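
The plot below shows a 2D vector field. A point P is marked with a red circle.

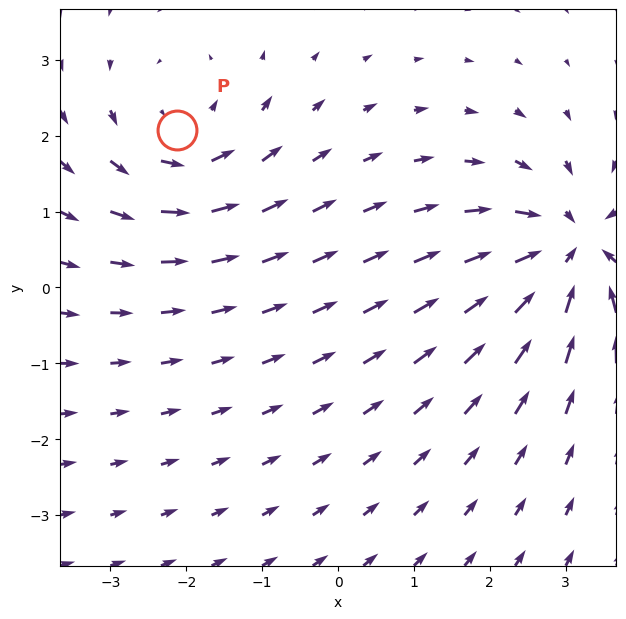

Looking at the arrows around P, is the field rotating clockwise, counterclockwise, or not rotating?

Near P at (-2.1, 2.1) the arrows circulate counterclockwise. The curl (z-component) there is about +3; positive curl means counterclockwise rotation.

counterclockwise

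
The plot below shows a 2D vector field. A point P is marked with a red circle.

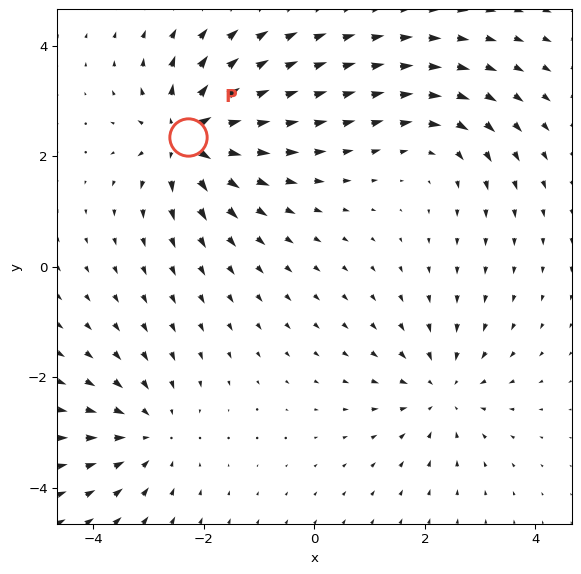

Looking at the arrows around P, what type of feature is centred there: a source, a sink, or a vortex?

source

At P (-2.3, 2.3) the arrows spread outward. Divergence about +5, curl ≈0 — positive divergence with near-zero curl is a source.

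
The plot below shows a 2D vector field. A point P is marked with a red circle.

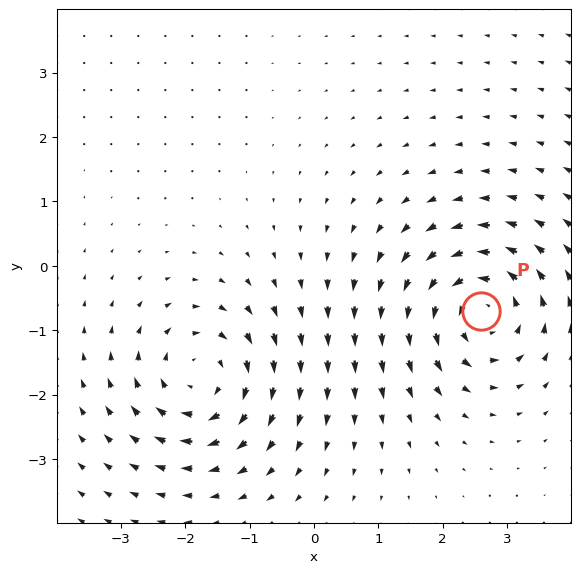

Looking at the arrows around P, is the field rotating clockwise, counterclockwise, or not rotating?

Near P at (2.6, -0.7) the arrows circulate counterclockwise. The curl (z-component) there is about +5; positive curl means counterclockwise rotation.

counterclockwise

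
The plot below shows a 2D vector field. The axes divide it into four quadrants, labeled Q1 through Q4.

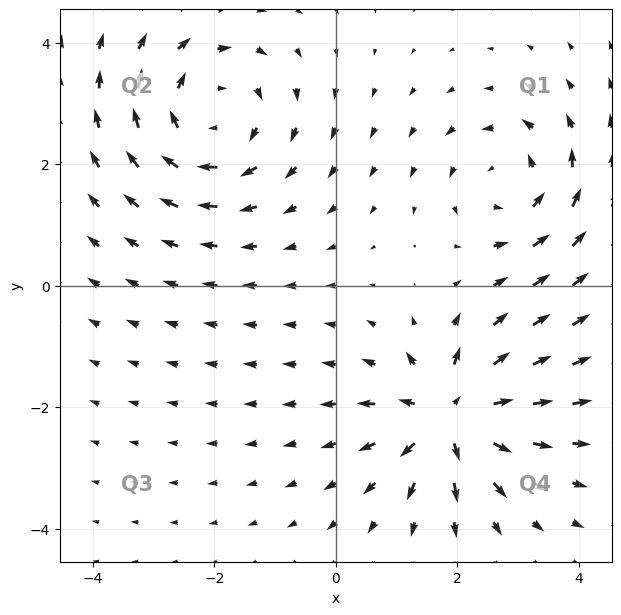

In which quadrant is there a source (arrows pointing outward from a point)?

Q4

The source sits at approximately (1.9, -2.2), which lies in quadrant Q4. The divergence there is about +6, positive as expected for a source.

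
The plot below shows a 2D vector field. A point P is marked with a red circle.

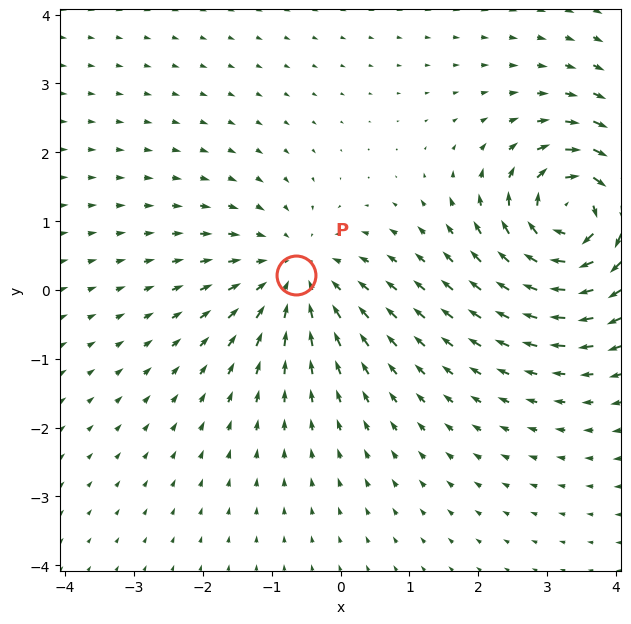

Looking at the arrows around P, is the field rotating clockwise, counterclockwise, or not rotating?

Near P at (-0.7, 0.2) the arrows show no circulation. The curl there is ≈0.

not rotating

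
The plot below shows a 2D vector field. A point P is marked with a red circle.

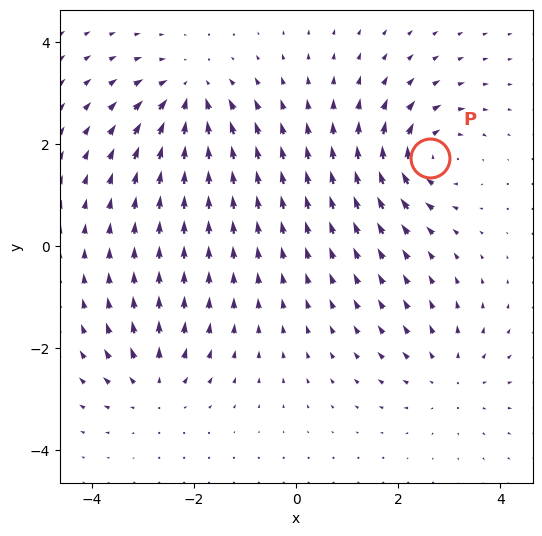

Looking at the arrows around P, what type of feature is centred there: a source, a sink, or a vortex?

vortex

At P (2.6, 1.7) the arrows circulate clockwise. Divergence ≈0, curl about -6 — near-zero divergence with nonzero curl is a vortex.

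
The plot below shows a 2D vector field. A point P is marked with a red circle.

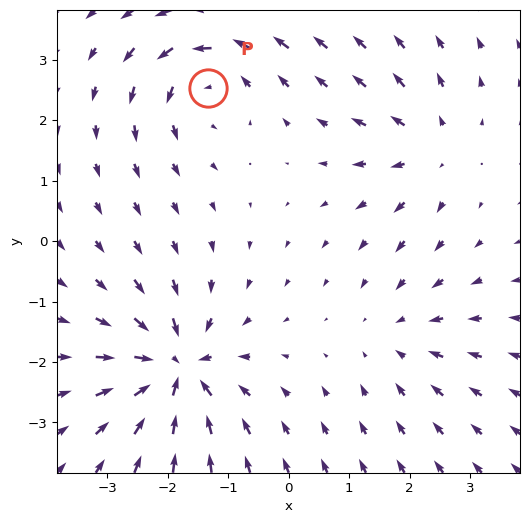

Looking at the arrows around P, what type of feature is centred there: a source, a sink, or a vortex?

vortex

At P (-1.3, 2.5) the arrows circulate counterclockwise. Divergence ≈0, curl about +4 — near-zero divergence with nonzero curl is a vortex.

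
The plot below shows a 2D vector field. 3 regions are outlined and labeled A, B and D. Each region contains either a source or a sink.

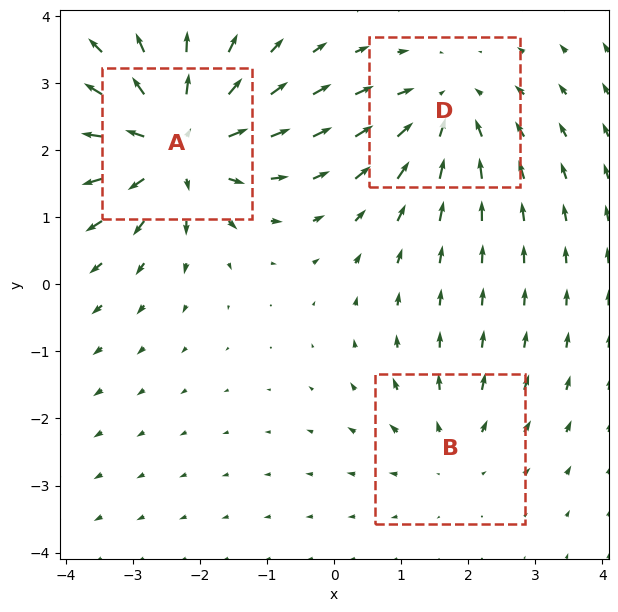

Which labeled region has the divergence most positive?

A

Divergence at each region's feature centre — A: about +5, B: about +2, D: about -3. Region A is most positive.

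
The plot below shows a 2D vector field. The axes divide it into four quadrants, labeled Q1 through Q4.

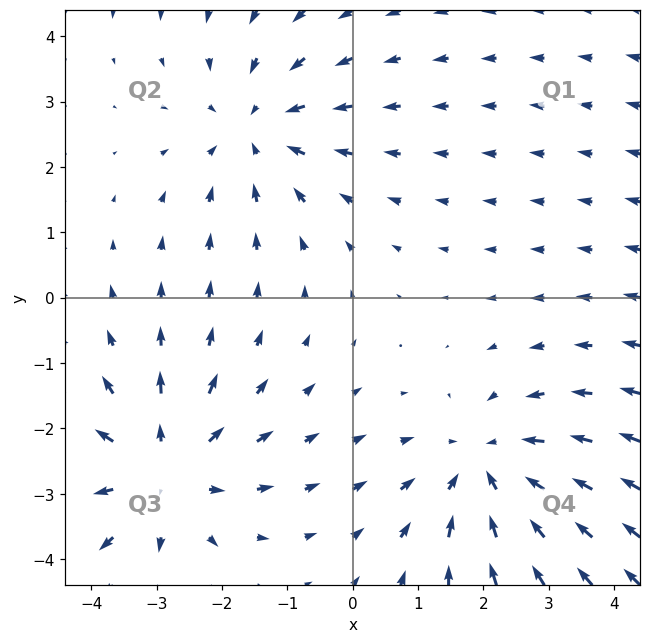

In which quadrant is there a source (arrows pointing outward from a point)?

Q3

The source sits at approximately (-2.9, -2.6), which lies in quadrant Q3. The divergence there is about +4, positive as expected for a source.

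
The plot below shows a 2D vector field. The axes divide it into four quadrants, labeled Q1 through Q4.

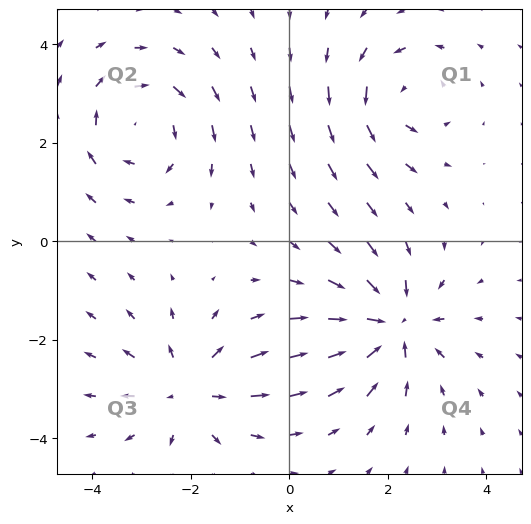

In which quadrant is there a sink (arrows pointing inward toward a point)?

The sink sits at approximately (2.1, -1.7), which lies in quadrant Q4. The divergence there is about -6, negative as expected for a sink.

Q4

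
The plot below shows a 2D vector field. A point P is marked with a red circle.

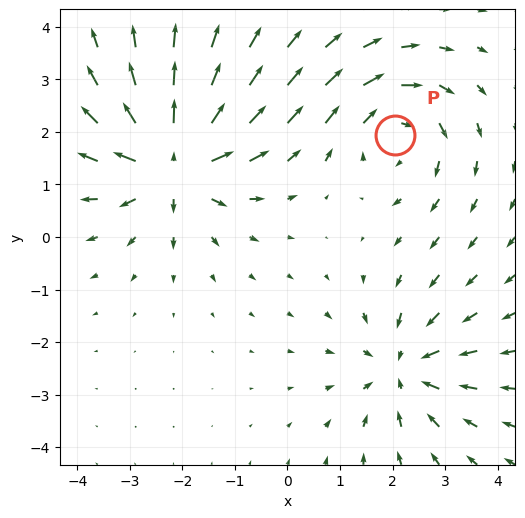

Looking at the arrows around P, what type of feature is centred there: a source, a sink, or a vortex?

vortex

At P (2.0, 1.9) the arrows circulate clockwise. Divergence ≈0, curl about -3 — near-zero divergence with nonzero curl is a vortex.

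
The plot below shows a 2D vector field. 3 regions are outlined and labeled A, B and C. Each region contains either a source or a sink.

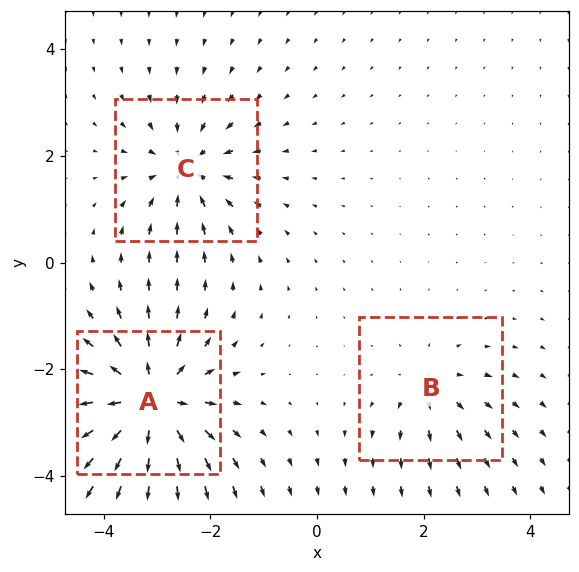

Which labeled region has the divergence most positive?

A

Divergence at each region's feature centre — A: about +6, B: about +2, C: about -4. Region A is most positive.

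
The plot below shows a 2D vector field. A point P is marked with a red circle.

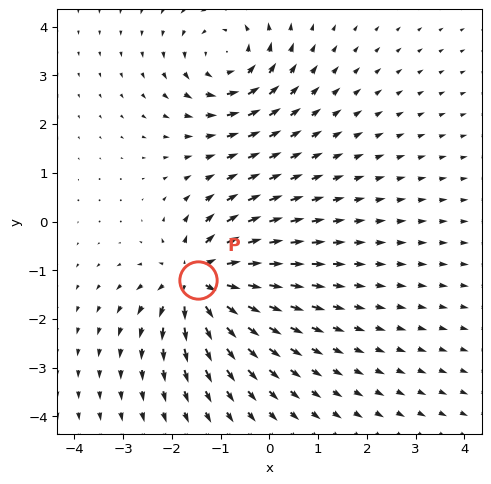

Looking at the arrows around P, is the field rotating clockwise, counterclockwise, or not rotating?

Near P at (-1.5, -1.2) the arrows show no circulation. The curl there is ≈0.

not rotating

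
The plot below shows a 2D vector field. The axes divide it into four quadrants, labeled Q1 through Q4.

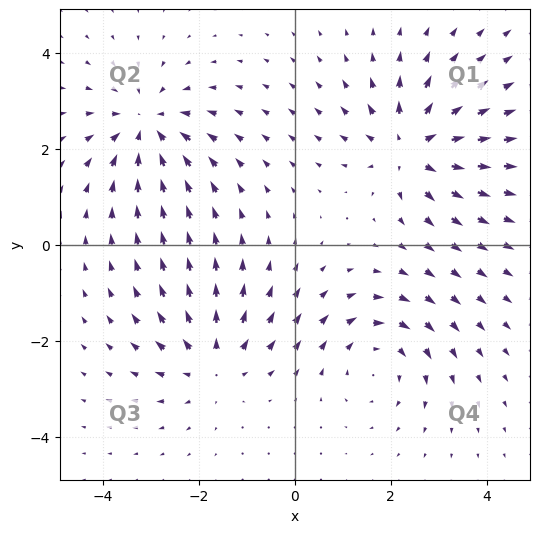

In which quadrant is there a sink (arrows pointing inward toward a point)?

The sink sits at approximately (-3.1, 2.5), which lies in quadrant Q2. The divergence there is about -5, negative as expected for a sink.

Q2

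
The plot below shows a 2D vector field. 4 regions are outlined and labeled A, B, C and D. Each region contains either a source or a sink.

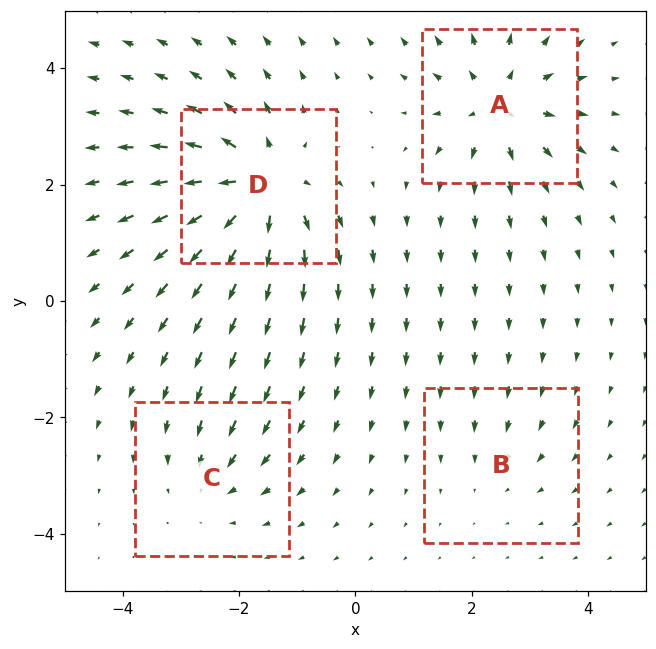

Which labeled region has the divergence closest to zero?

Divergence at each region's feature centre — A: about +6, B: about -2, C: about -3, D: about +8. Region B is closest to zero.

B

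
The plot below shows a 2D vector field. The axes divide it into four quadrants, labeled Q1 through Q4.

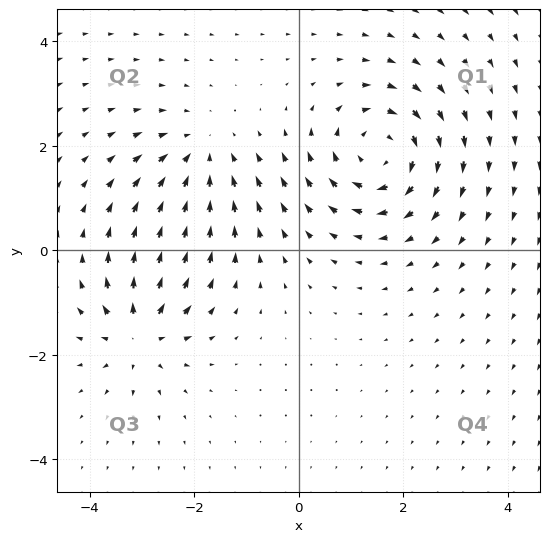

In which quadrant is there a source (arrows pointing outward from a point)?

Q3

The source sits at approximately (-3.1, -1.6), which lies in quadrant Q3. The divergence there is about +5, positive as expected for a source.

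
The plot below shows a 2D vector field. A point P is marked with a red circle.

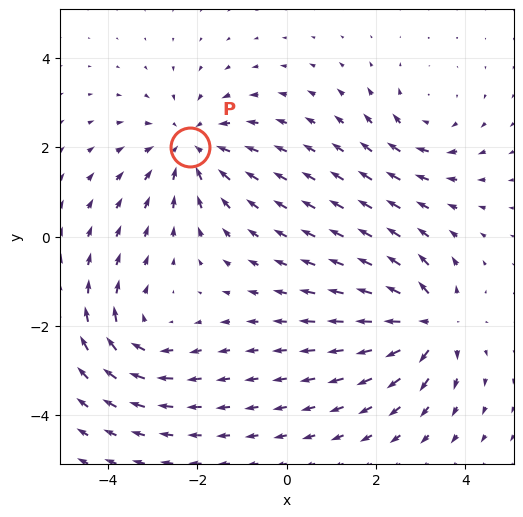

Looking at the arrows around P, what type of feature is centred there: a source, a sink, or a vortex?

sink

At P (-2.2, 2.0) the arrows converge inward. Divergence about -3, curl ≈0 — negative divergence with near-zero curl is a sink.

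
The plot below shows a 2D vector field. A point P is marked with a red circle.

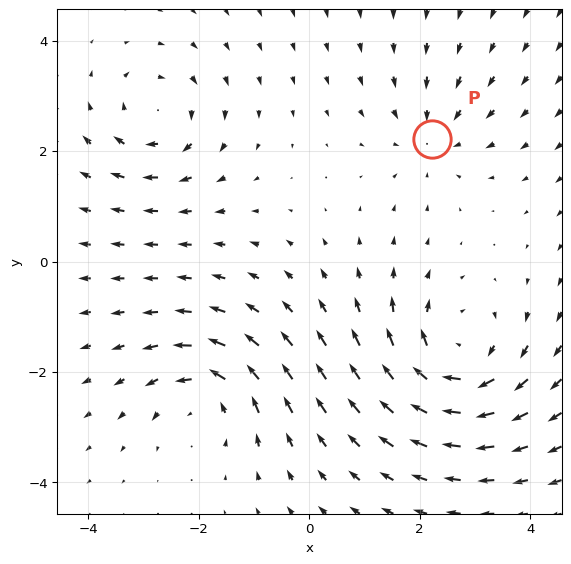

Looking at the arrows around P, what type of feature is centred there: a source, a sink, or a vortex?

At P (2.2, 2.2) the arrows converge inward. Divergence about -3, curl ≈0 — negative divergence with near-zero curl is a sink.

sink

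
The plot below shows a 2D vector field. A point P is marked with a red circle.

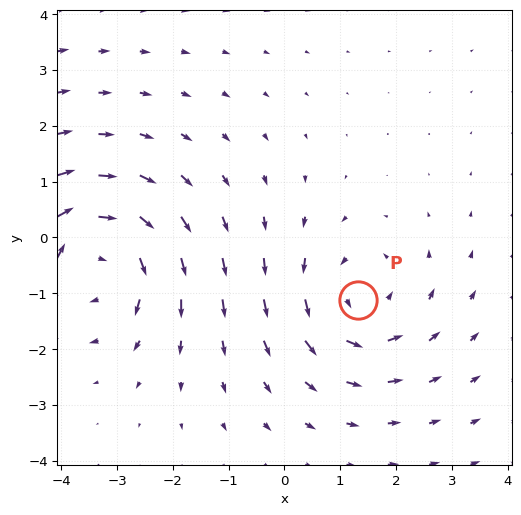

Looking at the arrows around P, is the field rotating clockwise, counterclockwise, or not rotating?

counterclockwise

Near P at (1.3, -1.1) the arrows circulate counterclockwise. The curl (z-component) there is about +3; positive curl means counterclockwise rotation.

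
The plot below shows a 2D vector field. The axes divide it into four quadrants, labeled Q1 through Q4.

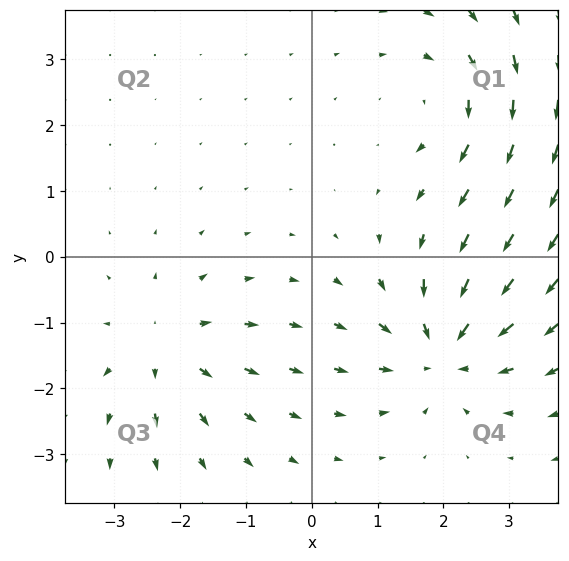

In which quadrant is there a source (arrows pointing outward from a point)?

The source sits at approximately (-2.2, -1.4), which lies in quadrant Q3. The divergence there is about +4, positive as expected for a source.

Q3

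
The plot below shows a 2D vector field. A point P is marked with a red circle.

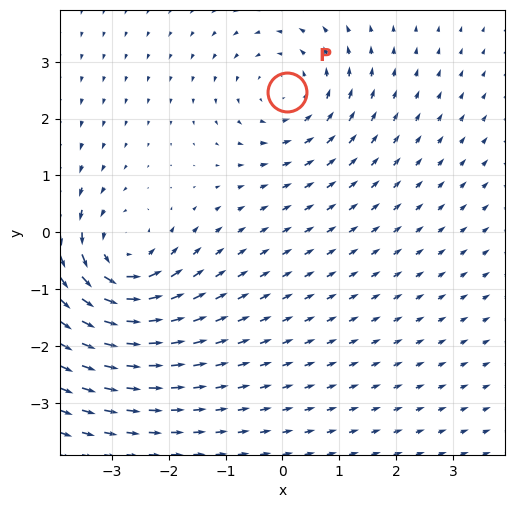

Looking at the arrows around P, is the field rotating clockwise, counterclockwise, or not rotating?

counterclockwise

Near P at (0.1, 2.5) the arrows circulate counterclockwise. The curl (z-component) there is about +3; positive curl means counterclockwise rotation.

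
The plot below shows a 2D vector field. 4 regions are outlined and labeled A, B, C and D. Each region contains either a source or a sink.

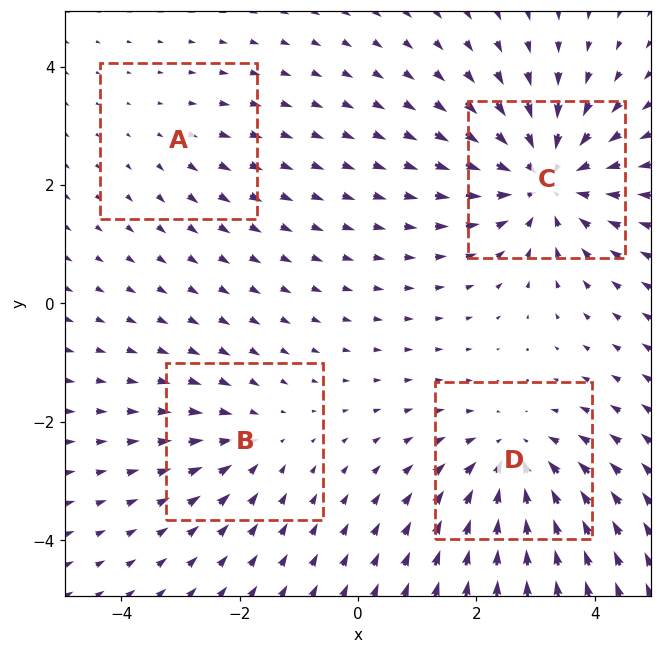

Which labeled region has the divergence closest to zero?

Divergence at each region's feature centre — A: about +2, B: about -3, C: about -6, D: about -4. Region A is closest to zero.

A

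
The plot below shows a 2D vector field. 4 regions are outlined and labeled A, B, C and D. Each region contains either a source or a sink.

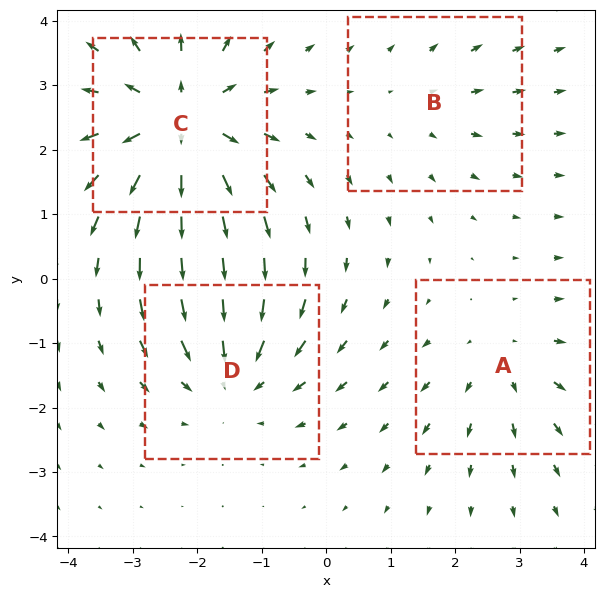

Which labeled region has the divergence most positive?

C

Divergence at each region's feature centre — A: about +3, B: about +2, C: about +6, D: about -4. Region C is most positive.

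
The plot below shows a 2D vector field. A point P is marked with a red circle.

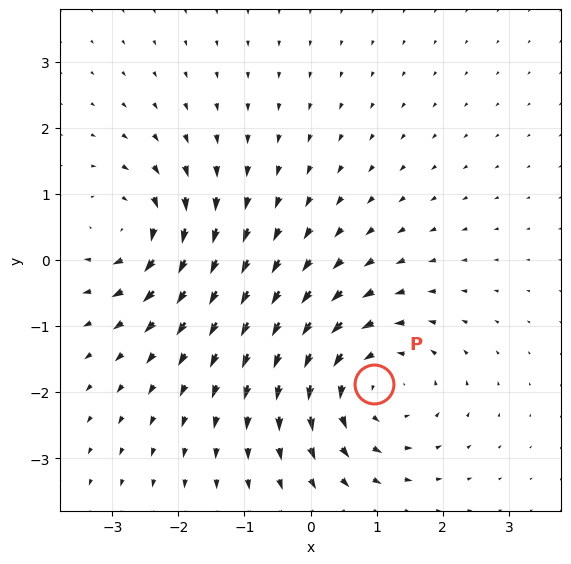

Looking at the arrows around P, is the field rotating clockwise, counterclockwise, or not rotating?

Near P at (1.0, -1.9) the arrows circulate counterclockwise. The curl (z-component) there is about +4; positive curl means counterclockwise rotation.

counterclockwise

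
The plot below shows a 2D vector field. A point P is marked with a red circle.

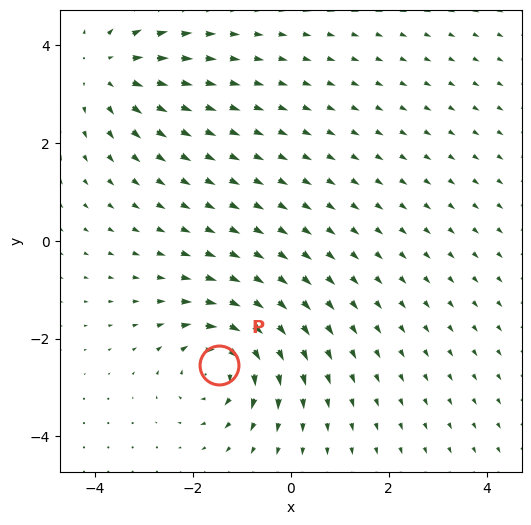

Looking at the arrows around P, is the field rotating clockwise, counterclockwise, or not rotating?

clockwise

Near P at (-1.5, -2.5) the arrows circulate clockwise. The curl (z-component) there is about -6; negative curl means clockwise rotation.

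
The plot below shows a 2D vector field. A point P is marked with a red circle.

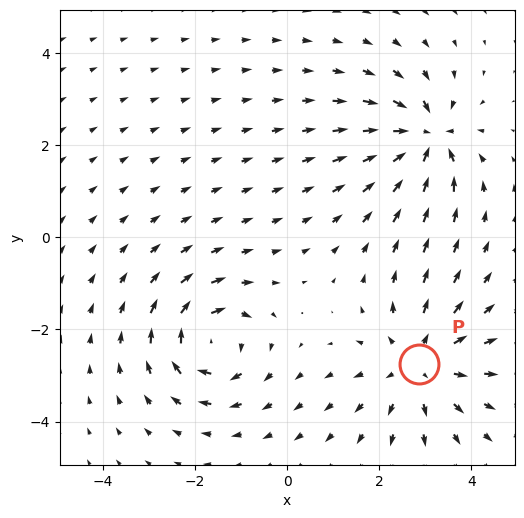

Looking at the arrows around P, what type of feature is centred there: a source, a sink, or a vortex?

source

At P (2.9, -2.8) the arrows spread outward. Divergence about +4, curl ≈0 — positive divergence with near-zero curl is a source.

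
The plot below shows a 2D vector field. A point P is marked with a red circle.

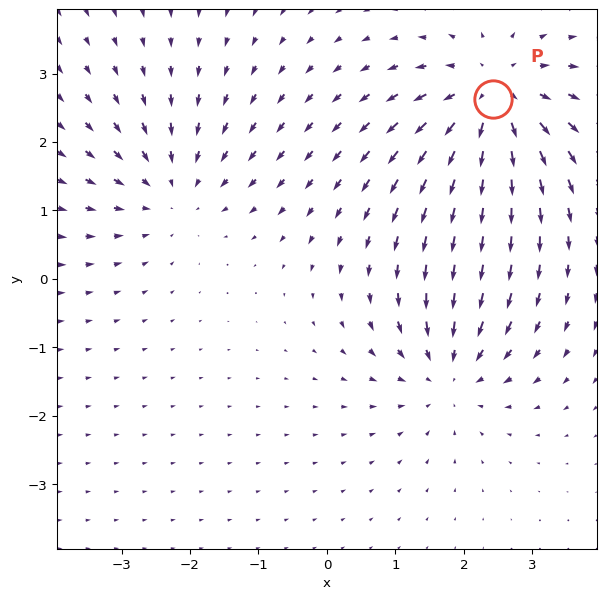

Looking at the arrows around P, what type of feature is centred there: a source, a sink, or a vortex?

source

At P (2.4, 2.6) the arrows spread outward. Divergence about +4, curl ≈0 — positive divergence with near-zero curl is a source.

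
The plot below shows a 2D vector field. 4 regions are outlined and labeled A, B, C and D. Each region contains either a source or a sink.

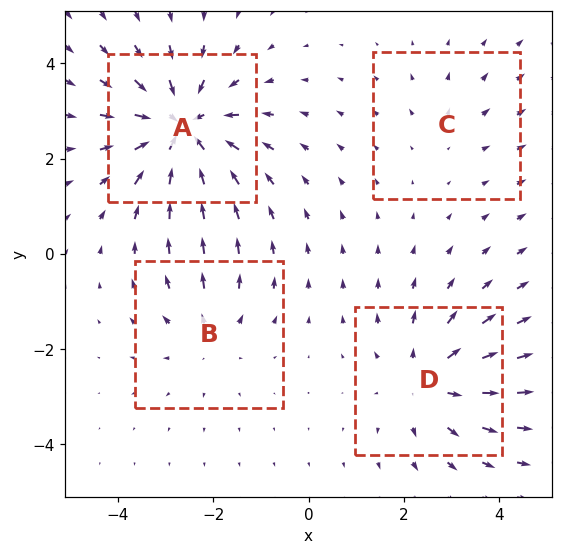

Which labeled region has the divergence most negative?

Divergence at each region's feature centre — A: about -6, B: about +3, C: about +2, D: about +4. Region A is most negative.

A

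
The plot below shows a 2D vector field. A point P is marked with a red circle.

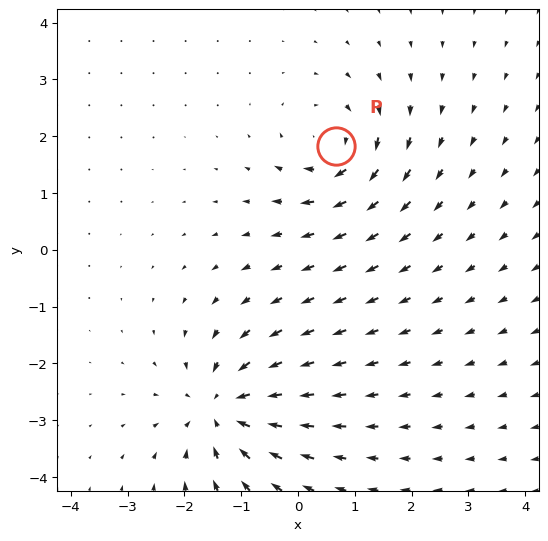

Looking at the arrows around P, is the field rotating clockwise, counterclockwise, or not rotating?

Near P at (0.7, 1.8) the arrows circulate clockwise. The curl (z-component) there is about -4; negative curl means clockwise rotation.

clockwise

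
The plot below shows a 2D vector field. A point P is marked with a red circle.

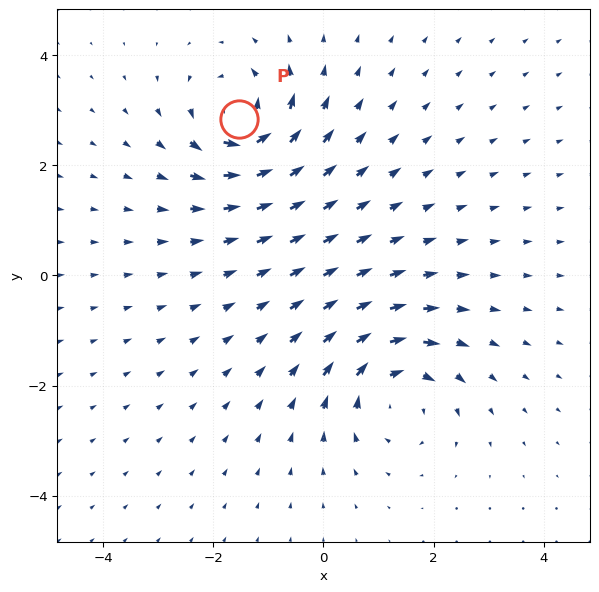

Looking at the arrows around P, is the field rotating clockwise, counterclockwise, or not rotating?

counterclockwise

Near P at (-1.5, 2.8) the arrows circulate counterclockwise. The curl (z-component) there is about +6; positive curl means counterclockwise rotation.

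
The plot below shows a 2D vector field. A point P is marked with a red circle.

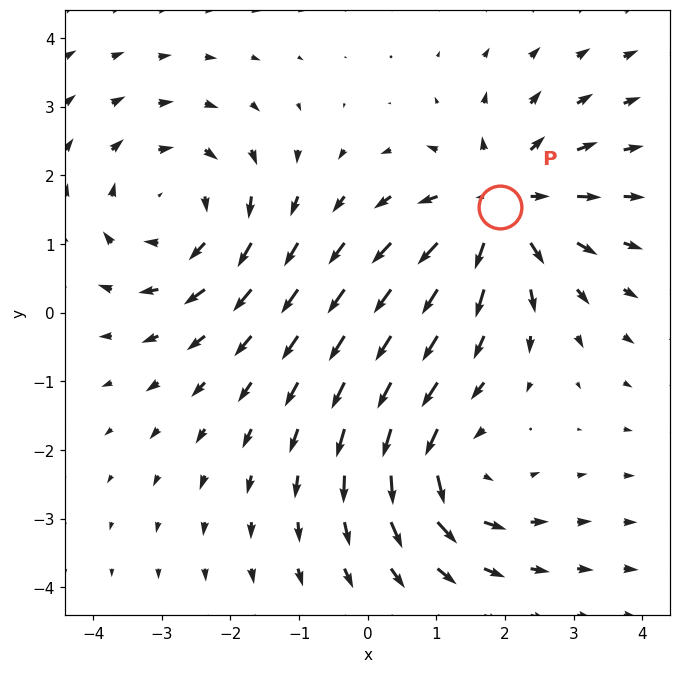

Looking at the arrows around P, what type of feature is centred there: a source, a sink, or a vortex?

source

At P (1.9, 1.5) the arrows spread outward. Divergence about +5, curl ≈0 — positive divergence with near-zero curl is a source.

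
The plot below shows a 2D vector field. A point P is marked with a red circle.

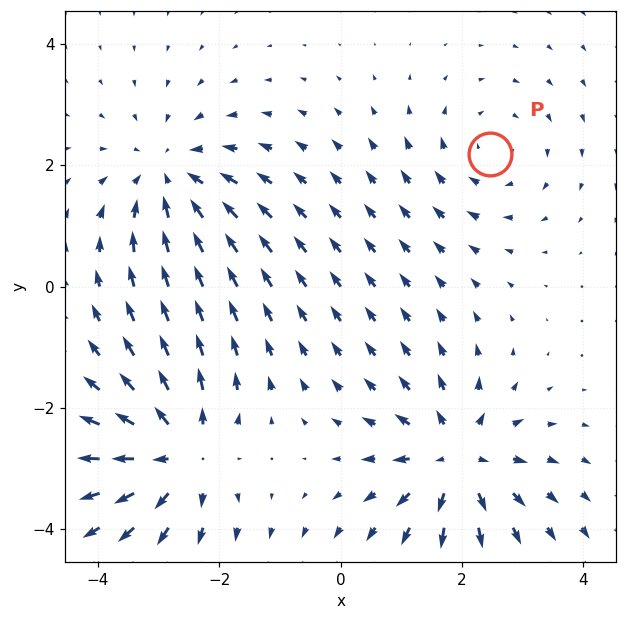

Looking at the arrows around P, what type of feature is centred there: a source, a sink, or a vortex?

vortex

At P (2.5, 2.2) the arrows circulate clockwise. Divergence ≈0, curl about -3 — near-zero divergence with nonzero curl is a vortex.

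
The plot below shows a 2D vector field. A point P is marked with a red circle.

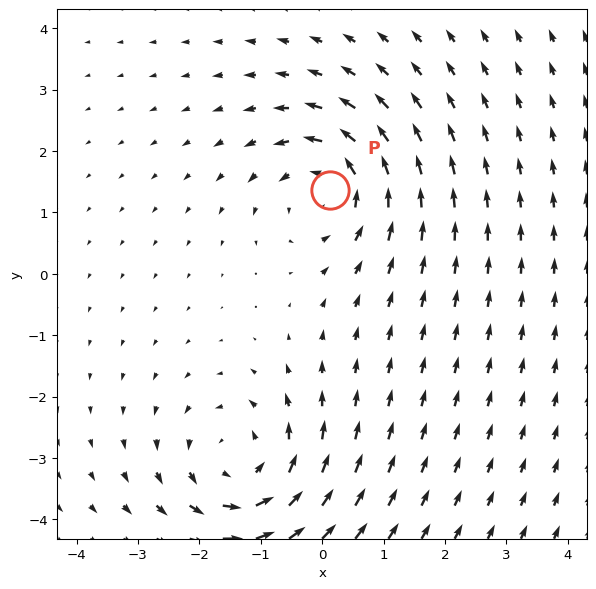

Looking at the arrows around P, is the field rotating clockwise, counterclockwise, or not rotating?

counterclockwise

Near P at (0.1, 1.4) the arrows circulate counterclockwise. The curl (z-component) there is about +4; positive curl means counterclockwise rotation.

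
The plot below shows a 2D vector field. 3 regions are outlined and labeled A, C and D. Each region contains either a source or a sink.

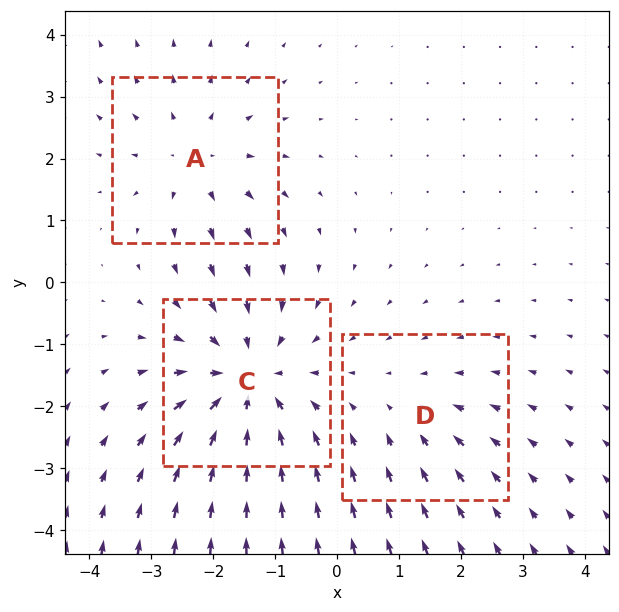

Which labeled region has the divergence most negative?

C

Divergence at each region's feature centre — A: about +3, C: about -5, D: about -2. Region C is most negative.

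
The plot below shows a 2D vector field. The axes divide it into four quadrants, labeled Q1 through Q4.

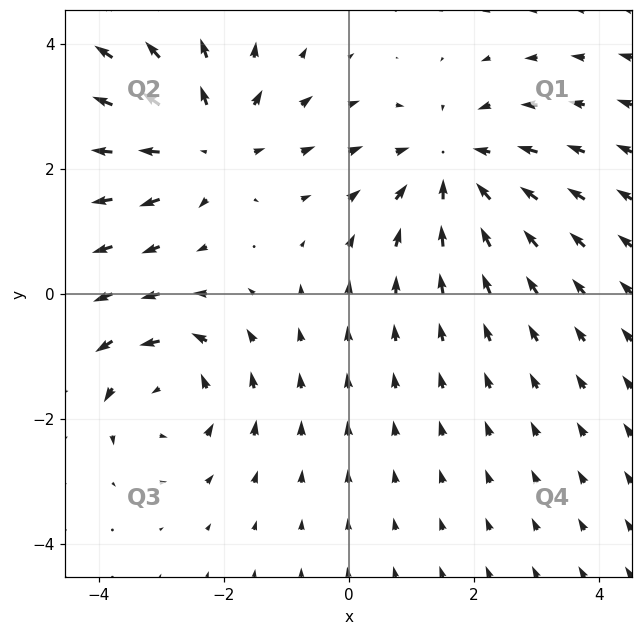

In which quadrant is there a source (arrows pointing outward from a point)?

The source sits at approximately (-2.3, 2.4), which lies in quadrant Q2. The divergence there is about +4, positive as expected for a source.

Q2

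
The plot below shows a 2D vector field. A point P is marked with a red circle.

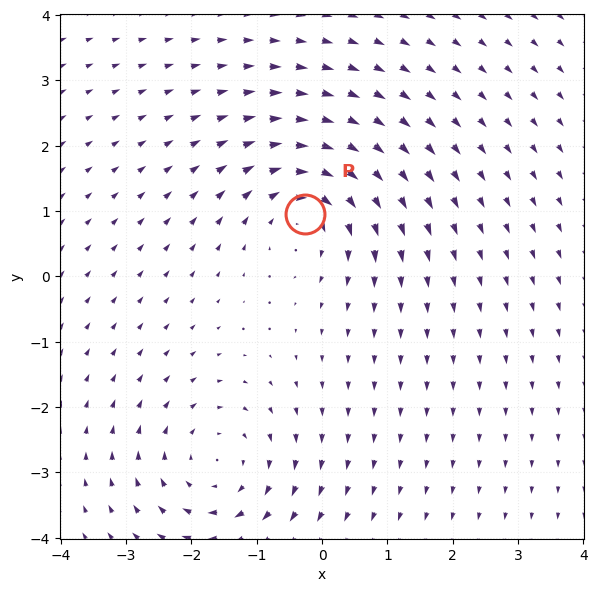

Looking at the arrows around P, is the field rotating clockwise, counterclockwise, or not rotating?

Near P at (-0.3, 1.0) the arrows circulate clockwise. The curl (z-component) there is about -4; negative curl means clockwise rotation.

clockwise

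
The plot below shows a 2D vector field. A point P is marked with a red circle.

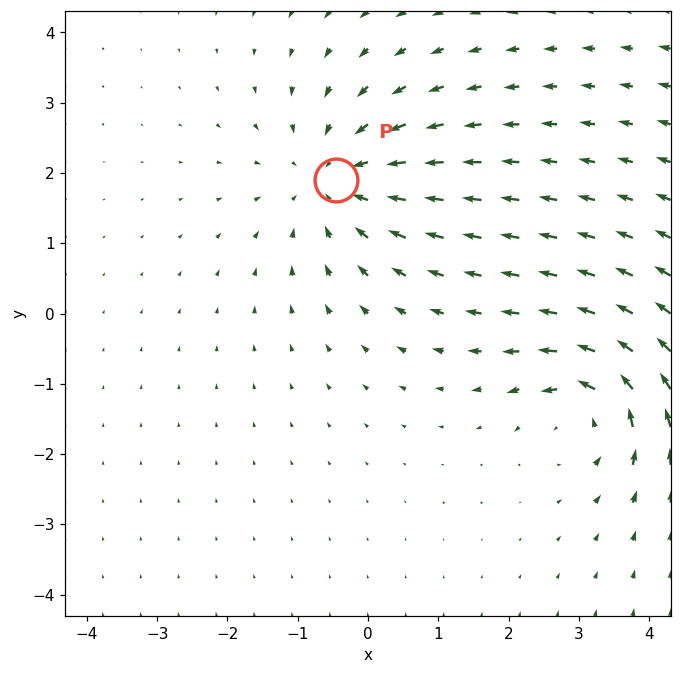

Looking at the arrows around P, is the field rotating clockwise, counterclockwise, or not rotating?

Near P at (-0.5, 1.9) the arrows show no circulation. The curl there is ≈0.

not rotating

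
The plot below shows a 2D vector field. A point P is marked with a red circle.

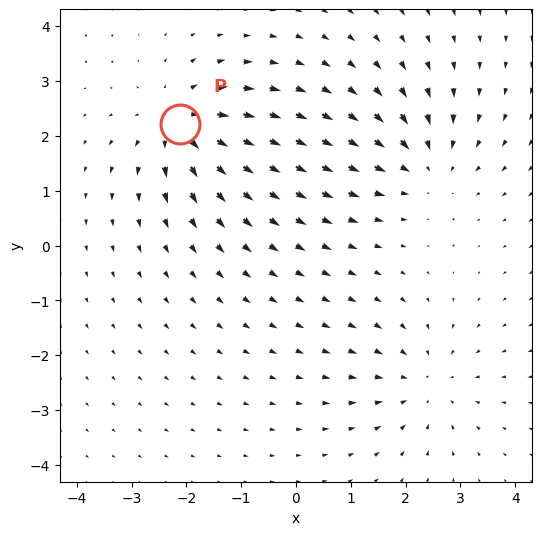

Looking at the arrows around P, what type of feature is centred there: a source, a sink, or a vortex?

At P (-2.1, 2.2) the arrows spread outward. Divergence about +4, curl ≈0 — positive divergence with near-zero curl is a source.

source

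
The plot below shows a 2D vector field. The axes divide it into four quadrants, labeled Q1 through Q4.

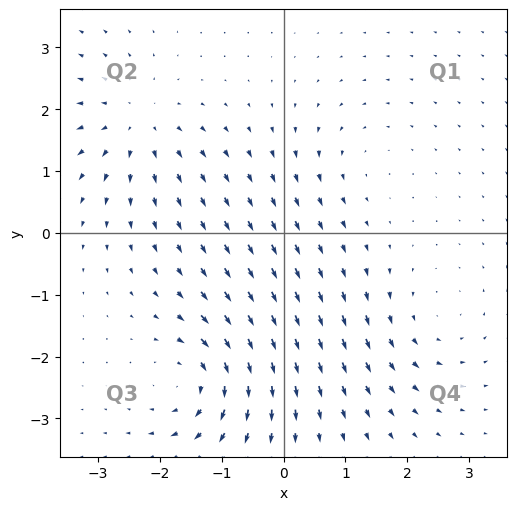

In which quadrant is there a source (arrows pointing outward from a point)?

The source sits at approximately (-2.4, 1.8), which lies in quadrant Q2. The divergence there is about +4, positive as expected for a source.

Q2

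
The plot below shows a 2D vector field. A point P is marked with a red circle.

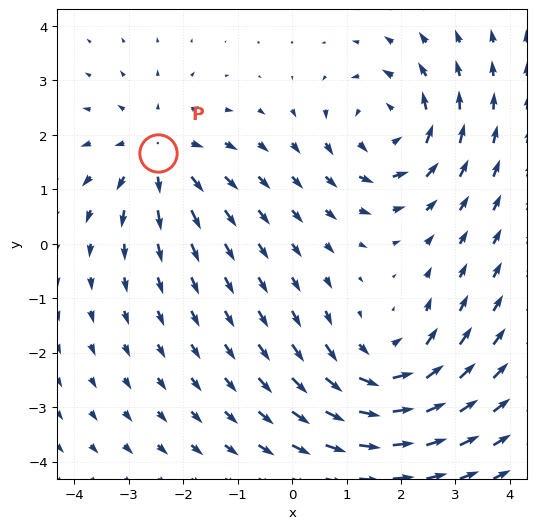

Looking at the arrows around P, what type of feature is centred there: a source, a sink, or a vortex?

At P (-2.5, 1.7) the arrows spread outward. Divergence about +4, curl ≈0 — positive divergence with near-zero curl is a source.

source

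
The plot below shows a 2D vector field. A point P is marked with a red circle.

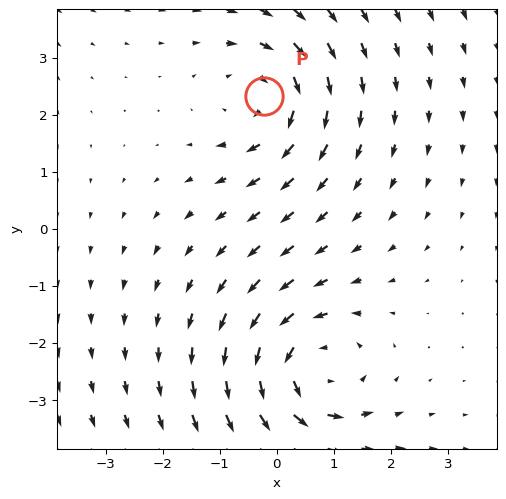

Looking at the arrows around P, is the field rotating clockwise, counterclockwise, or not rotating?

clockwise

Near P at (-0.2, 2.3) the arrows circulate clockwise. The curl (z-component) there is about -3; negative curl means clockwise rotation.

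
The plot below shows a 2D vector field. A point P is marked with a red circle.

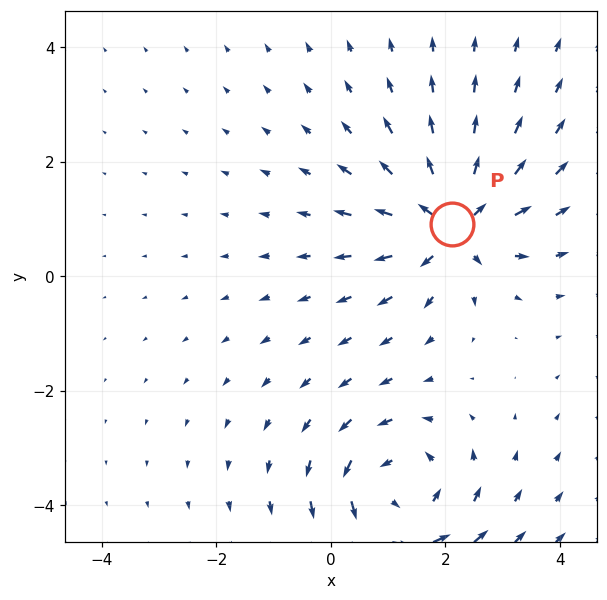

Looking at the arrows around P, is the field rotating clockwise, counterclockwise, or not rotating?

Near P at (2.1, 0.9) the arrows show no circulation. The curl there is ≈0.

not rotating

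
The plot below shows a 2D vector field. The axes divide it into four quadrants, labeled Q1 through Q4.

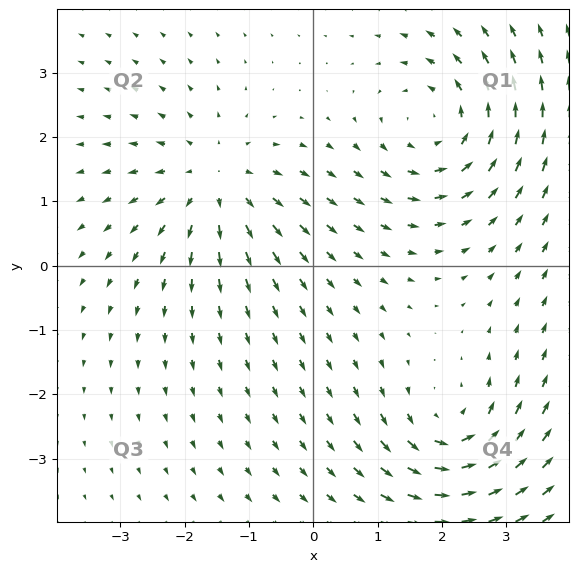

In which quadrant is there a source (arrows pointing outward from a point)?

The source sits at approximately (-1.5, 1.3), which lies in quadrant Q2. The divergence there is about +3, positive as expected for a source.

Q2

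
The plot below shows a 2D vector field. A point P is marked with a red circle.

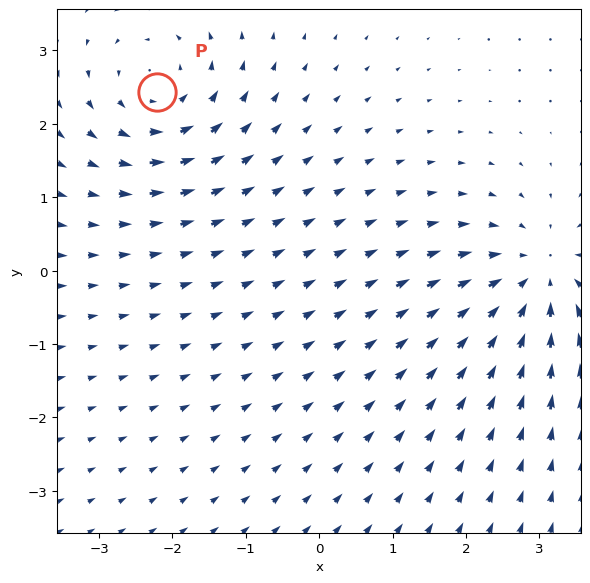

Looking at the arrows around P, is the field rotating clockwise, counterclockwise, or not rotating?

counterclockwise

Near P at (-2.2, 2.4) the arrows circulate counterclockwise. The curl (z-component) there is about +4; positive curl means counterclockwise rotation.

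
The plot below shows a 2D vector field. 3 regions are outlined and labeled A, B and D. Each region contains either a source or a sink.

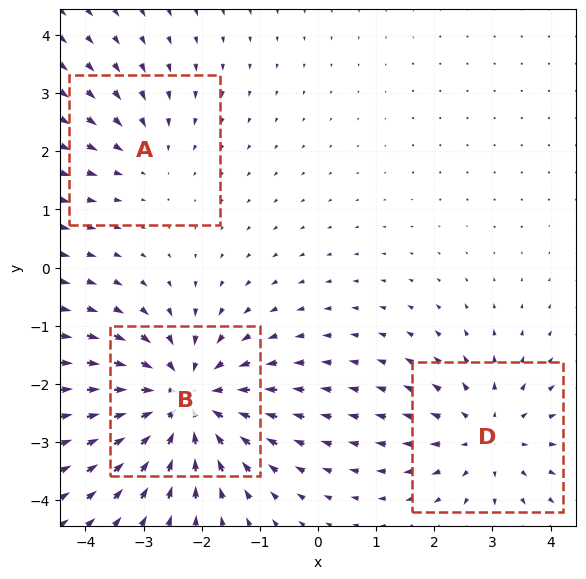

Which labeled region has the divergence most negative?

Divergence at each region's feature centre — A: about -2, B: about -4, D: about +3. Region B is most negative.

B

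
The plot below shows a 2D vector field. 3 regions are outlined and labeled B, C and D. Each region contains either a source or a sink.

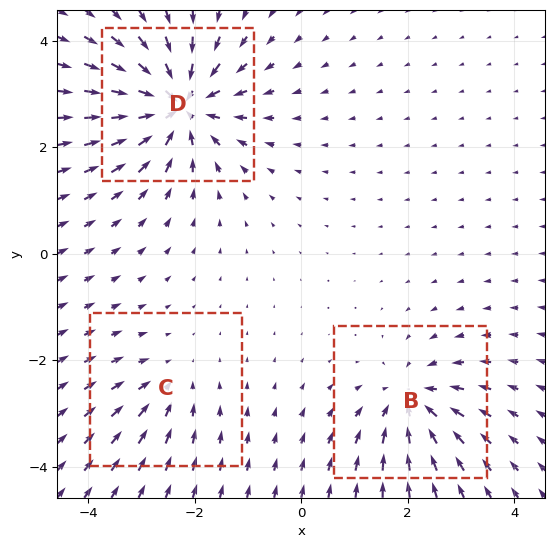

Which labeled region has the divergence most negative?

Divergence at each region's feature centre — B: about -4, C: about -2, D: about -6. Region D is most negative.

D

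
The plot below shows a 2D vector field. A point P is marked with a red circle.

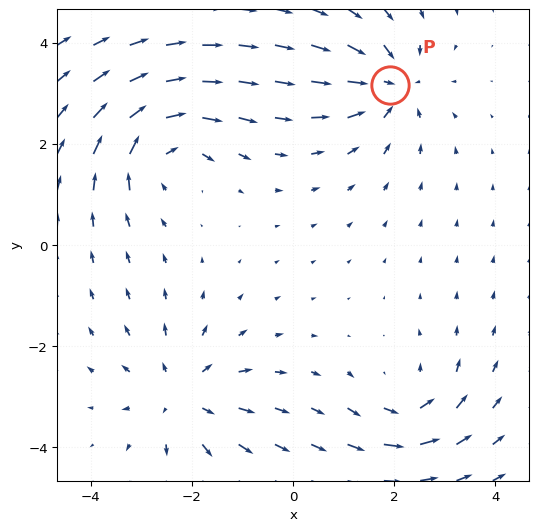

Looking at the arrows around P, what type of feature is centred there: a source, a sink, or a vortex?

At P (1.9, 3.2) the arrows converge inward. Divergence about -5, curl ≈0 — negative divergence with near-zero curl is a sink.

sink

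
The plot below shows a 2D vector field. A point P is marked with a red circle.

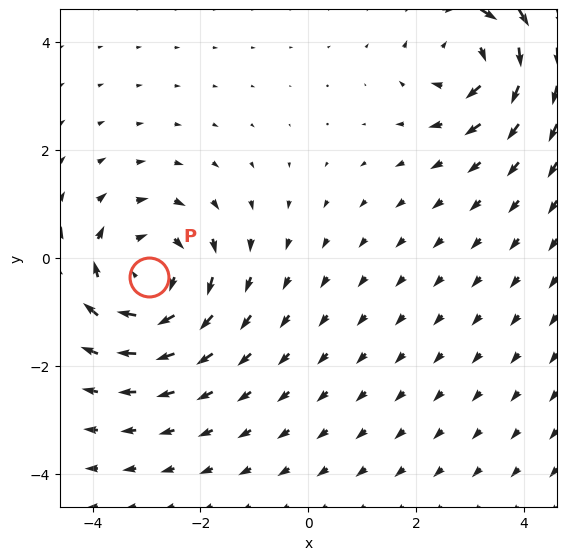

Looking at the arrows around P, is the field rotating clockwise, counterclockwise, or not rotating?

clockwise

Near P at (-3.0, -0.3) the arrows circulate clockwise. The curl (z-component) there is about -3; negative curl means clockwise rotation.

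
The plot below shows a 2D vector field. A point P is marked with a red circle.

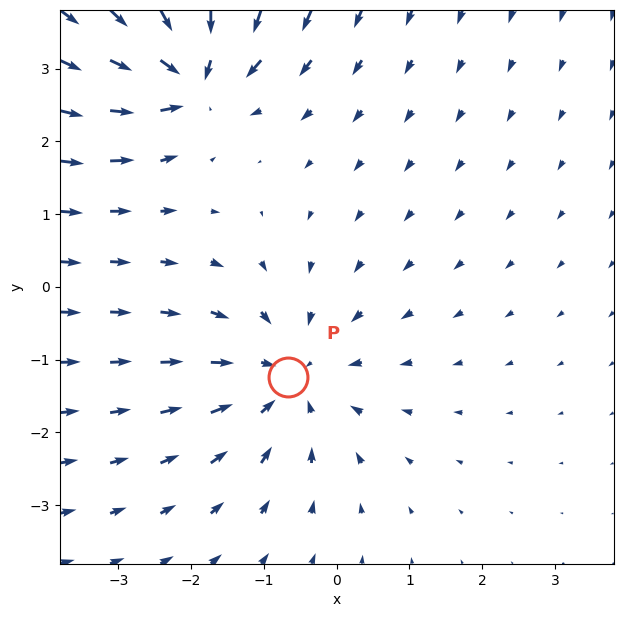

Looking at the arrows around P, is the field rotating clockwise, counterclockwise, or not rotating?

Near P at (-0.7, -1.2) the arrows show no circulation. The curl there is ≈0.

not rotating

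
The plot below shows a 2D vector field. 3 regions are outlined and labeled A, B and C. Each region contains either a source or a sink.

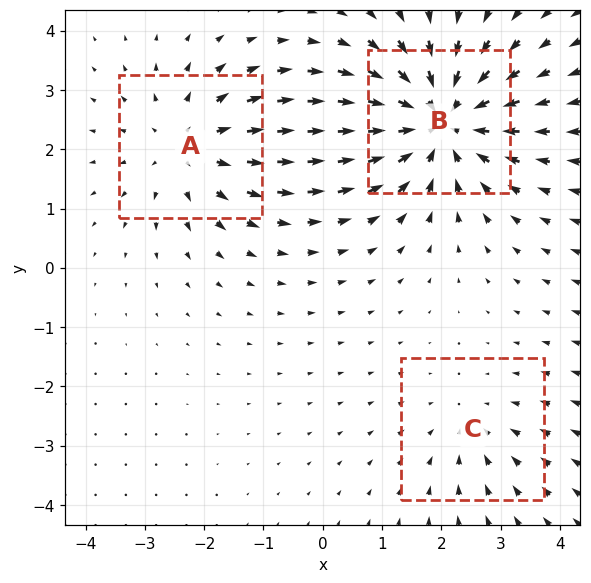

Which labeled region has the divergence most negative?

B

Divergence at each region's feature centre — A: about +3, B: about -4, C: about -2. Region B is most negative.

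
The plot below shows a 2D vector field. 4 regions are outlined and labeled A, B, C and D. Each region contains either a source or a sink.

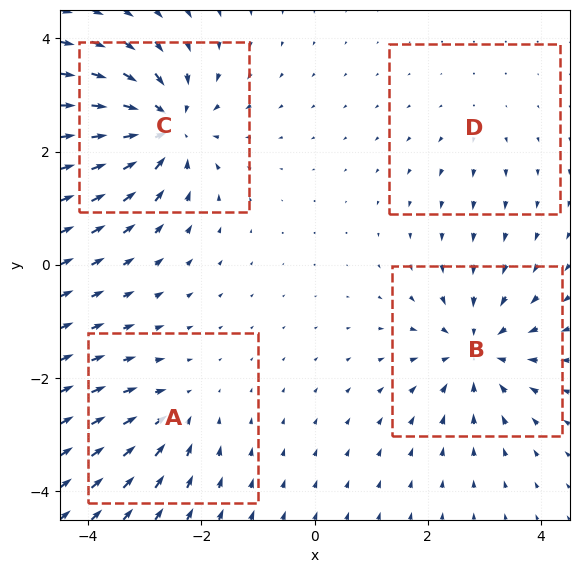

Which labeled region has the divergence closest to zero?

D

Divergence at each region's feature centre — A: about -3, B: about -6, C: about -7, D: about +2. Region D is closest to zero.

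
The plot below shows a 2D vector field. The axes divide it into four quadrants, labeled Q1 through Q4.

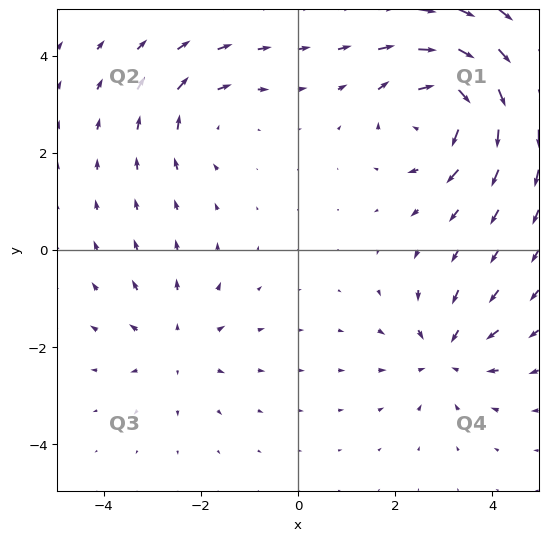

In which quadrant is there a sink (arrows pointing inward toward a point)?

The sink sits at approximately (3.1, -2.1), which lies in quadrant Q4. The divergence there is about -3, negative as expected for a sink.

Q4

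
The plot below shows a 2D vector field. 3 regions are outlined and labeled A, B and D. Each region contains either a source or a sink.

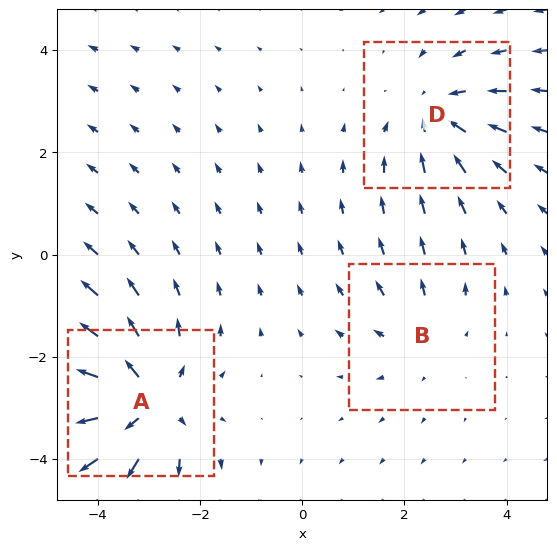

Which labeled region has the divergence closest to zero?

Divergence at each region's feature centre — A: about +4, B: about +2, D: about -3. Region B is closest to zero.

B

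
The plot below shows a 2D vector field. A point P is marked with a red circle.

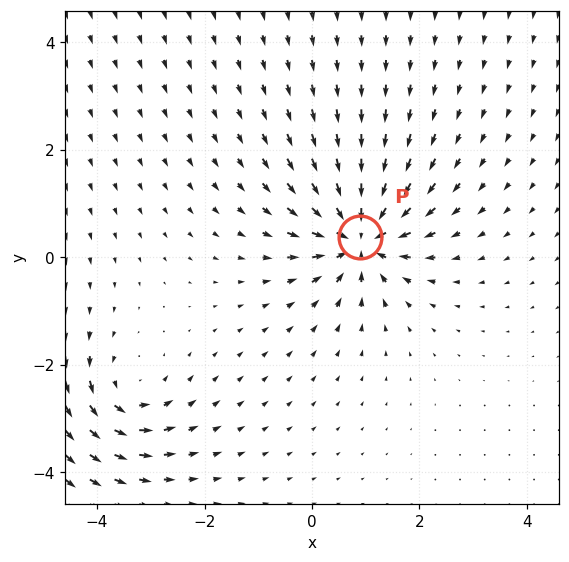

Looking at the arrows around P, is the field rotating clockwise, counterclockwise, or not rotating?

not rotating

Near P at (0.9, 0.4) the arrows show no circulation. The curl there is ≈0.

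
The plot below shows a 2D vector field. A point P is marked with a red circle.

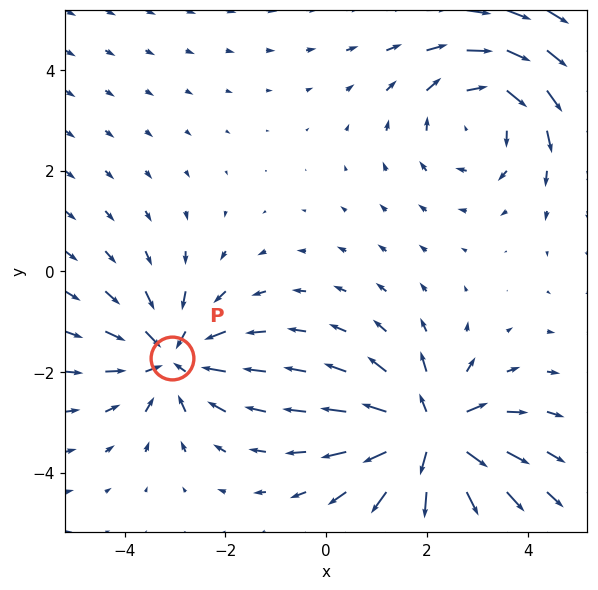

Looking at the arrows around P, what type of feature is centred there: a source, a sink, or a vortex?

sink

At P (-3.1, -1.7) the arrows converge inward. Divergence about -4, curl ≈0 — negative divergence with near-zero curl is a sink.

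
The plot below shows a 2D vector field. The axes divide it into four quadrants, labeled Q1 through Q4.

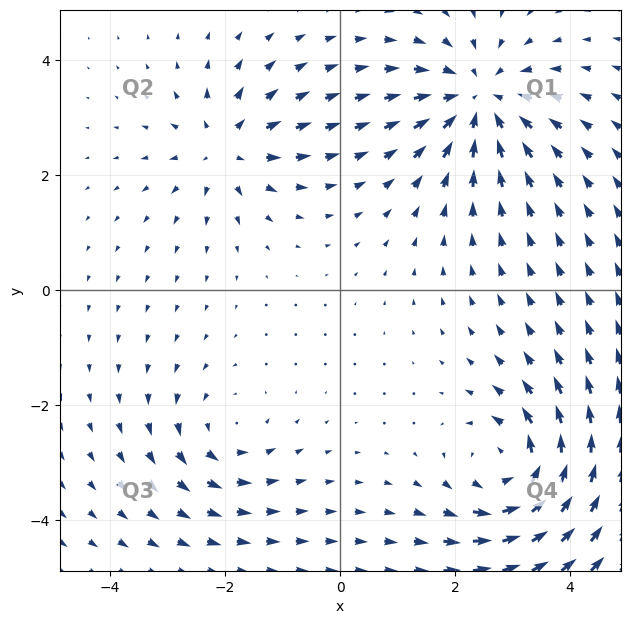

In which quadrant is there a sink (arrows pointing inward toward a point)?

Q1

The sink sits at approximately (2.4, 3.3), which lies in quadrant Q1. The divergence there is about -5, negative as expected for a sink.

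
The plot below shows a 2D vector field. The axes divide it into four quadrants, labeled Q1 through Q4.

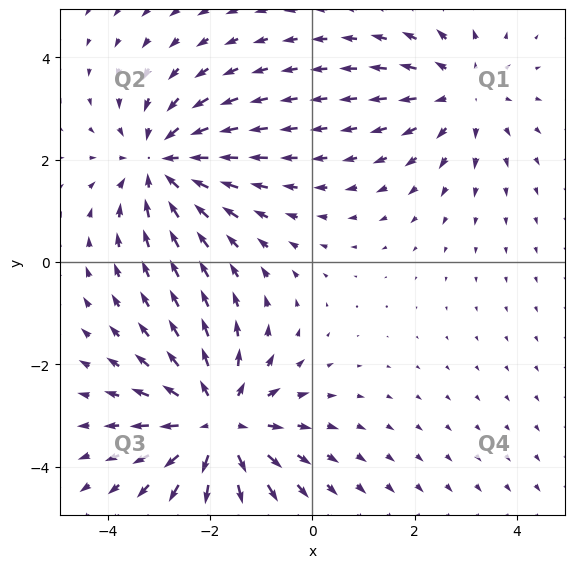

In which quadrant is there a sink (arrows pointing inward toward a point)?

Q2

The sink sits at approximately (-2.9, 1.9), which lies in quadrant Q2. The divergence there is about -4, negative as expected for a sink.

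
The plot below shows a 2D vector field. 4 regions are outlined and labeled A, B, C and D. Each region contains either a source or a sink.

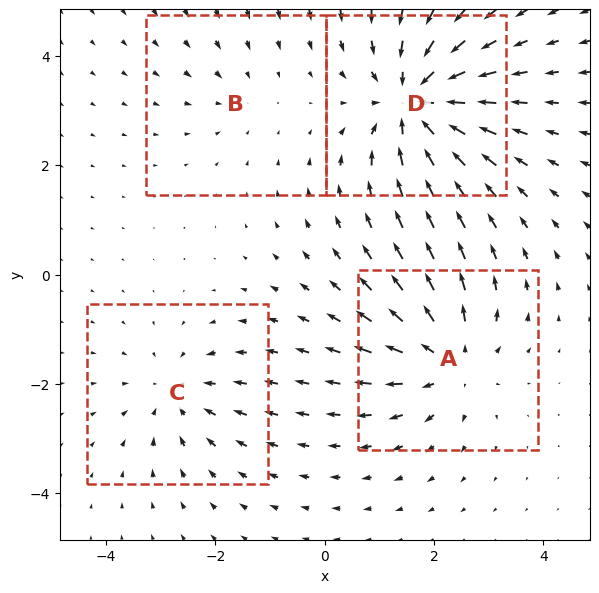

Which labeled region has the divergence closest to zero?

Divergence at each region's feature centre — A: about +5, B: about -2, C: about -3, D: about -6. Region B is closest to zero.

B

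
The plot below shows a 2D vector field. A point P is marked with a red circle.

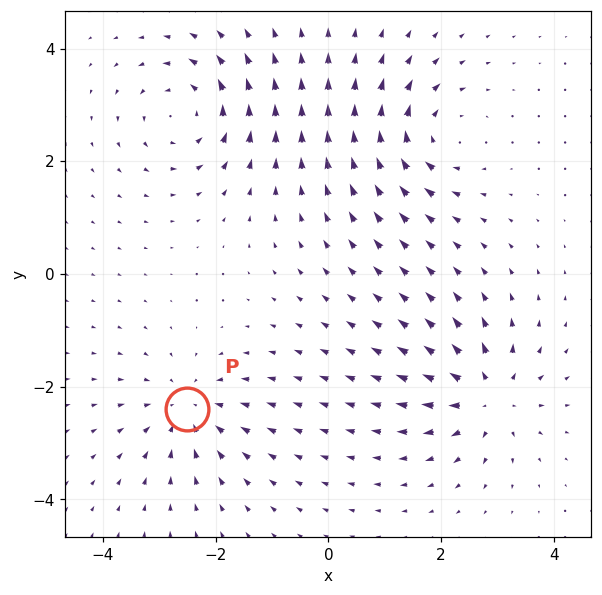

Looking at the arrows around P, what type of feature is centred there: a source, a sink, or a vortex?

At P (-2.5, -2.4) the arrows converge inward. Divergence about -5, curl ≈0 — negative divergence with near-zero curl is a sink.

sink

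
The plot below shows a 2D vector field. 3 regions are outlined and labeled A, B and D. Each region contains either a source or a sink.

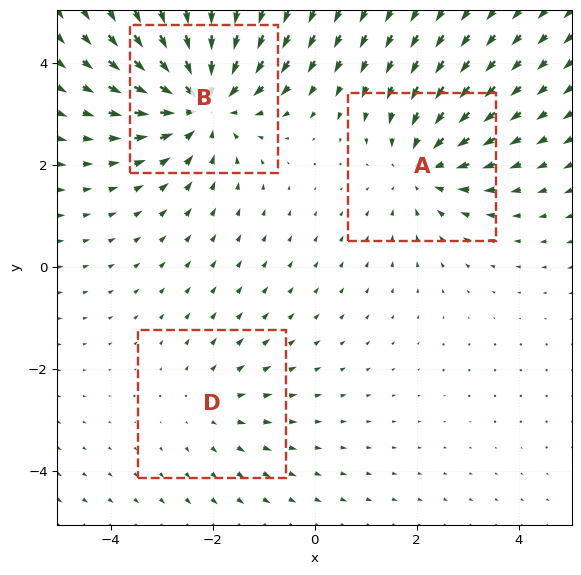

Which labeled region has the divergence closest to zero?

D

Divergence at each region's feature centre — A: about -3, B: about -4, D: about +2. Region D is closest to zero.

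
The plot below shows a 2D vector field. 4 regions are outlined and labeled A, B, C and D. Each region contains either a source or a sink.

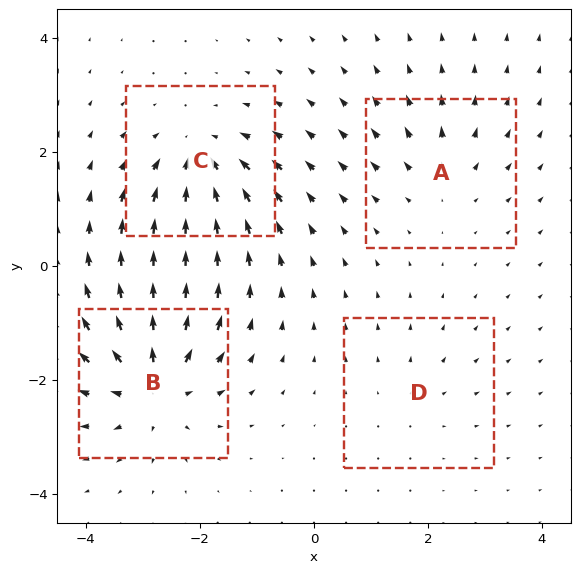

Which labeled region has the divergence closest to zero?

Divergence at each region's feature centre — A: about +3, B: about +7, C: about -6, D: about +2. Region D is closest to zero.

D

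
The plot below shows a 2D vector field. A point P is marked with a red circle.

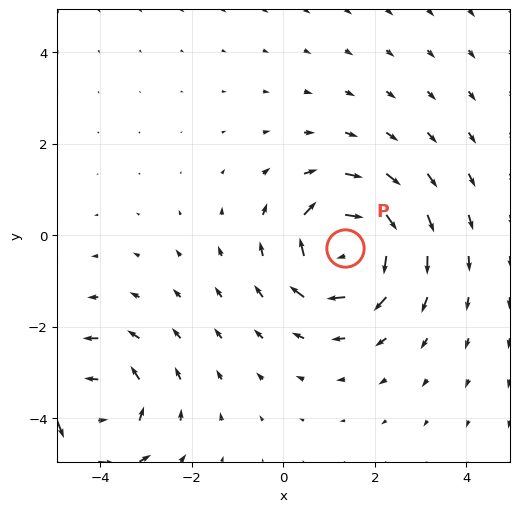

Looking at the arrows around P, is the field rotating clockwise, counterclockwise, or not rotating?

clockwise

Near P at (1.3, -0.3) the arrows circulate clockwise. The curl (z-component) there is about -5; negative curl means clockwise rotation.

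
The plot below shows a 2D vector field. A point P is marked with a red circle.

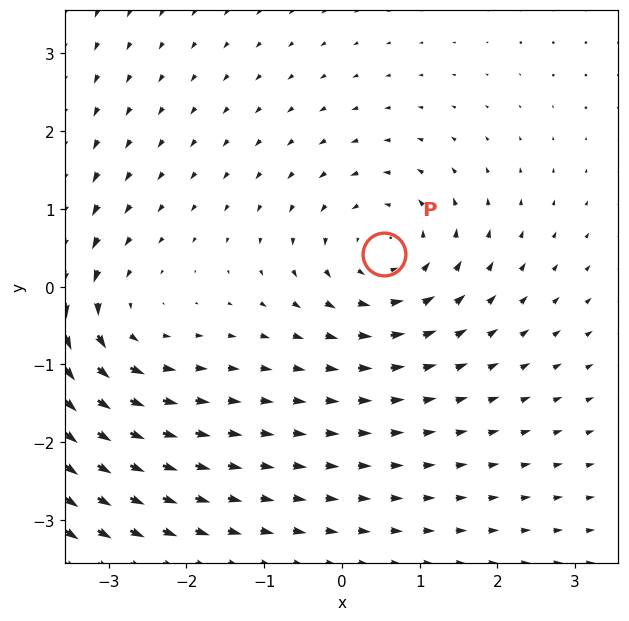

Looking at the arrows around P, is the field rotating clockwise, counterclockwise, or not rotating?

counterclockwise

Near P at (0.5, 0.4) the arrows circulate counterclockwise. The curl (z-component) there is about +4; positive curl means counterclockwise rotation.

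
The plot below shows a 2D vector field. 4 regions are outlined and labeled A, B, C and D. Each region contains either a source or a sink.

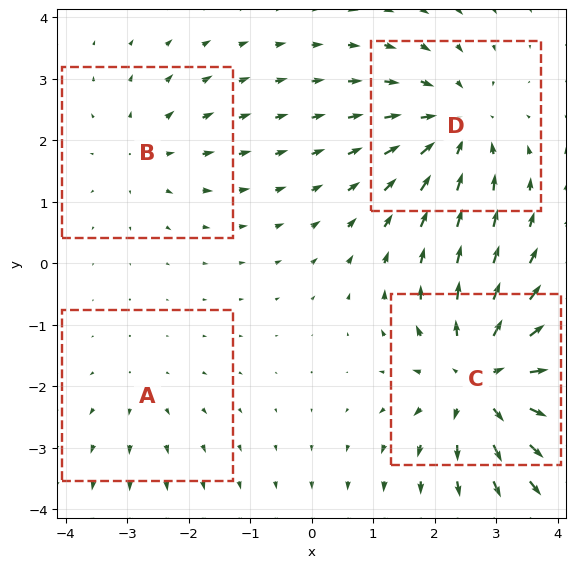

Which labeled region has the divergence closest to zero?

A

Divergence at each region's feature centre — A: about +2, B: about +3, C: about +7, D: about -5. Region A is closest to zero.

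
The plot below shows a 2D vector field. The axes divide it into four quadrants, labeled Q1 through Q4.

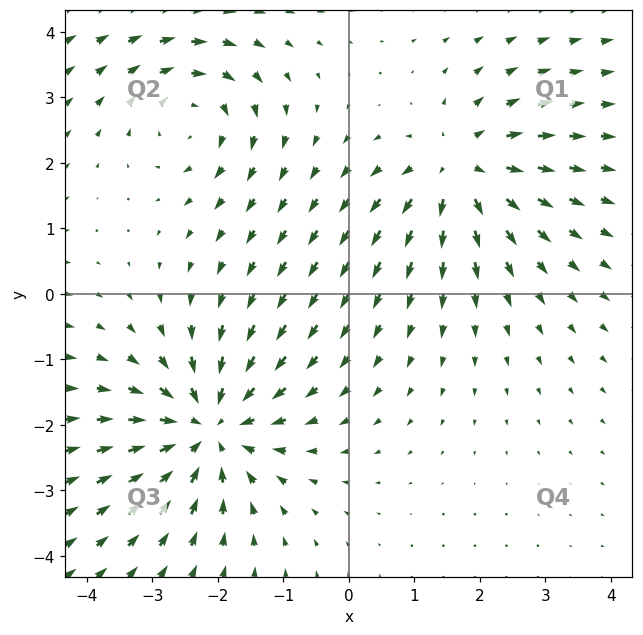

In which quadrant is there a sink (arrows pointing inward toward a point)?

The sink sits at approximately (-2.1, -2.1), which lies in quadrant Q3. The divergence there is about -5, negative as expected for a sink.

Q3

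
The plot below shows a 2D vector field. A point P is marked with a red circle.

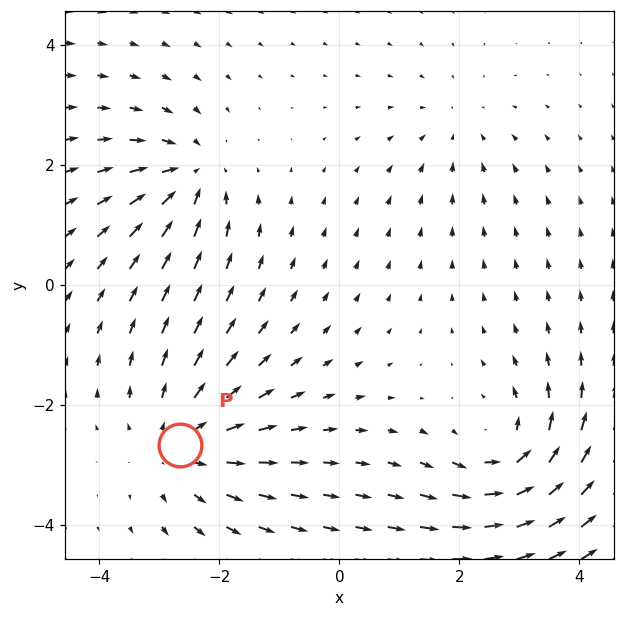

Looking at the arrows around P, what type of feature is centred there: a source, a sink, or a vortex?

source

At P (-2.7, -2.7) the arrows spread outward. Divergence about +4, curl ≈0 — positive divergence with near-zero curl is a source.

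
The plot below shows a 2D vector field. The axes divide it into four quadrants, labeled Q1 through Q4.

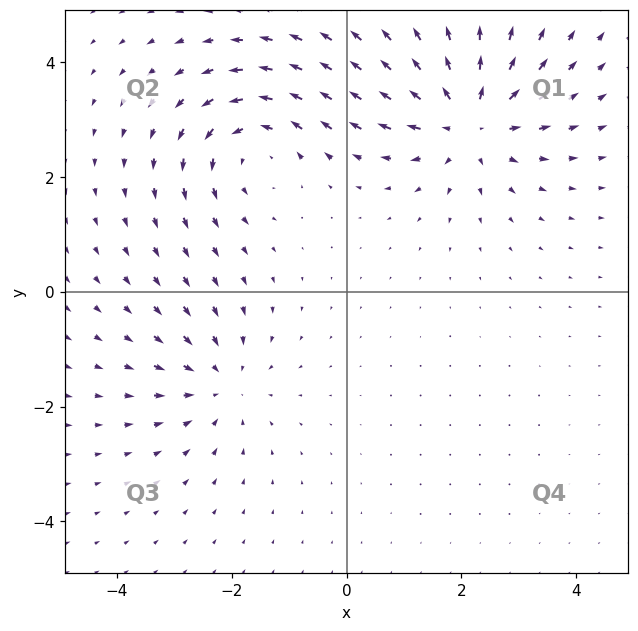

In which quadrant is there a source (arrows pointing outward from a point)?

Q1

The source sits at approximately (2.1, 3.0), which lies in quadrant Q1. The divergence there is about +5, positive as expected for a source.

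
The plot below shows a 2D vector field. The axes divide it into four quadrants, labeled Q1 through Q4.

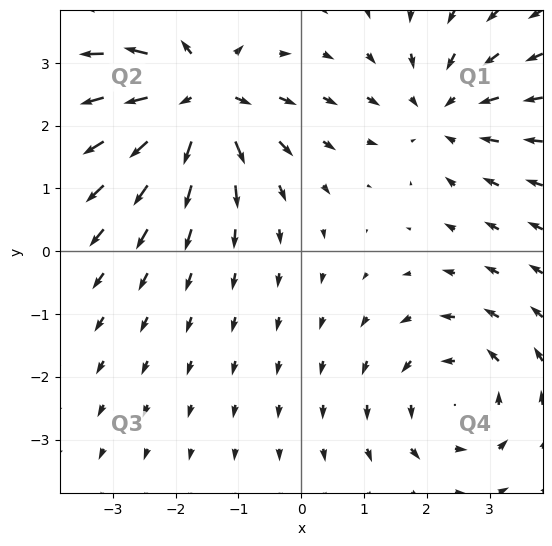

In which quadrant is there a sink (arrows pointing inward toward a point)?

Q1

The sink sits at approximately (2.2, 2.2), which lies in quadrant Q1. The divergence there is about -2, negative as expected for a sink.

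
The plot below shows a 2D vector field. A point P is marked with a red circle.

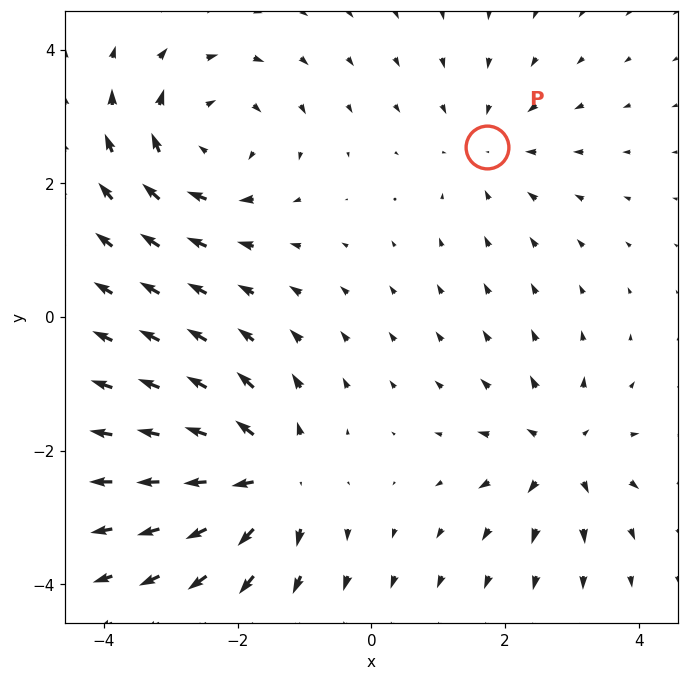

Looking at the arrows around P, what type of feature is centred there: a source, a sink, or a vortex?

sink

At P (1.7, 2.5) the arrows converge inward. Divergence about -2, curl ≈0 — negative divergence with near-zero curl is a sink.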